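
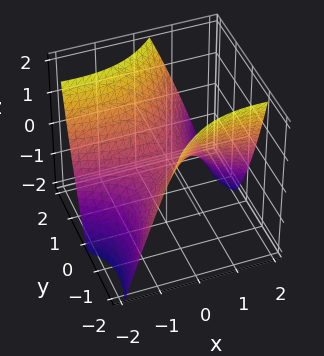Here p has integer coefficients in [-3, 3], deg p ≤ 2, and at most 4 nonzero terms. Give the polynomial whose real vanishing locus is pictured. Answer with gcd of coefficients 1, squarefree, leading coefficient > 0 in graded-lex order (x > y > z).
x^2 + 3*x*y - 2*y^2 + 3*z

(a) Degree: the shape is more complex than any degree-1 surface, so deg p = 2.
(b) From the axis intercepts and sections: one z-axis crossing is at z = 0; one x-axis crossing is at x = 0.
(c) Putting this together gives p.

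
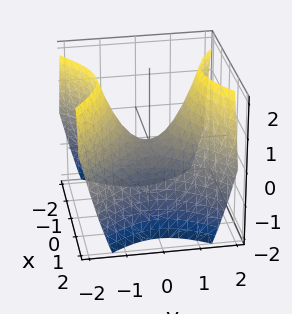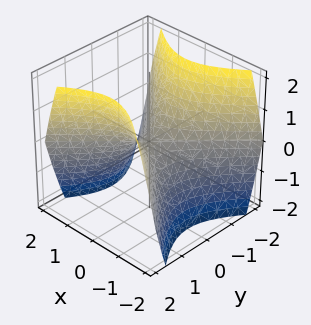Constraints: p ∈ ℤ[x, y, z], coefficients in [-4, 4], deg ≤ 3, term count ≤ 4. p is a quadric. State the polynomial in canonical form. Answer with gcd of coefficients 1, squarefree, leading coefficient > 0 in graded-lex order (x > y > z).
x^2 - y^2 + z

deg p = 2. A hyperbolic paraboloid; a quadric.
Symmetries: it's symmetric under y → −y, forcing even powers of y; the x ↦ −x reflection is a symmetry, so x appears only in even powers.
Reading off the gridlines: one x-axis crossing is at x = 0; one y-axis crossing is at y = 0; one z-axis crossing is at z = 0.
These observations pin down the coefficients.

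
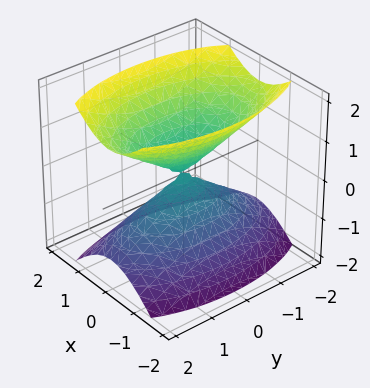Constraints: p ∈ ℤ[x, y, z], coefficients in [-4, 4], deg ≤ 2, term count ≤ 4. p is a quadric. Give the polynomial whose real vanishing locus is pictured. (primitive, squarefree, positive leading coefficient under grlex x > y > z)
(a) I count 2 distinct pieces. They look like related sheets of one shape, so recover p as a whole.
(b) The degree is 2 — a double cone through the origin; a quadric.
(c) Symmetries: mirror symmetry y ↦ −y ⇒ only even powers of y; mirror symmetry x ↦ −x ⇒ only even powers of x; it's symmetric under z → −z, forcing even powers of z.
(d) Reading off the gridlines: it meets the x-axis at x = 0 (among the integer gridlines); it crosses the y-axis at the gridline y = 0.
(e) The integer polynomial consistent with all of this is the stated p.

3*x^2 + y^2 - 2*z^2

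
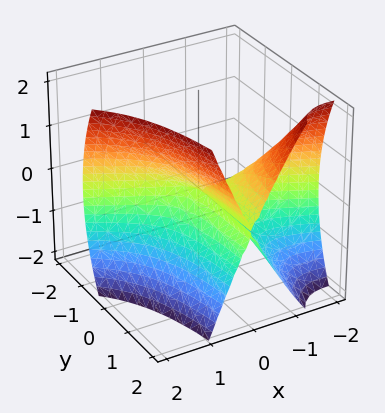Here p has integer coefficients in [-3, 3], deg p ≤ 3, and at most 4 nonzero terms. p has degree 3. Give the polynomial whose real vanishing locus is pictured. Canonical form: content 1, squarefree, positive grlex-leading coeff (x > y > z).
The degree is 3 — no degree-2 surface has this shape.
Against the integer gridlines: one x-axis crossing is at x = 0; the visible y-axis segment lies entirely on the surface; it meets the z-axis at z = 0 (among the integer gridlines).
Together with the visible shape, these determine p as stated.

x^3 + 2*x^2*y - z^2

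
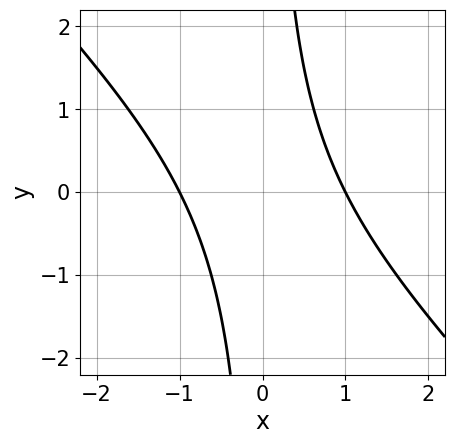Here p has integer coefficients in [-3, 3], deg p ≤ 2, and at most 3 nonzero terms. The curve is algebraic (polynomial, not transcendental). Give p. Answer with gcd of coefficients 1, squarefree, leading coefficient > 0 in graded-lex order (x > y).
x^2 + x*y - 1

1. deg p = 2. A generic line meets the curve in up to 2 points.
2. Reading off the gridlines: among the integer gridlines, it crosses the x-axis at x ∈ {-1, 1}; it misses every integer gridline on the y-axis.
3. Putting this together gives p.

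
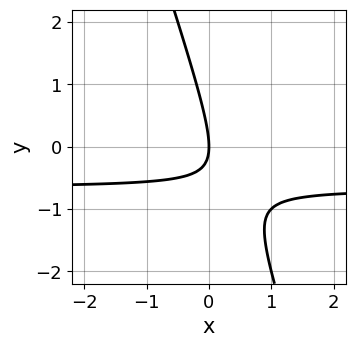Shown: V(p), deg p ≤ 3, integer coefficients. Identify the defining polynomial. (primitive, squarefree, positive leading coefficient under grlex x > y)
First, degree: a generic line meets the curve in up to 2 points, so deg p = 2.
Then, checking where it meets the axes: it crosses the y-axis at the gridline y = 0; it meets the x-axis at x = 0 (among the integer gridlines).
Finally, the integer polynomial consistent with all of this is the stated p.

3*x*y + y^2 + 2*x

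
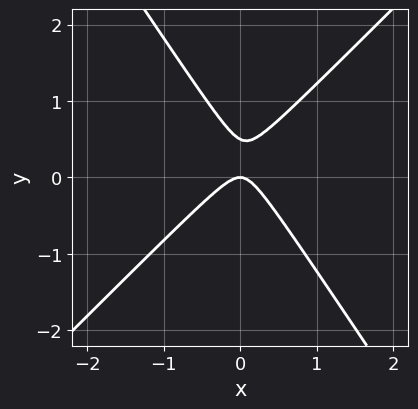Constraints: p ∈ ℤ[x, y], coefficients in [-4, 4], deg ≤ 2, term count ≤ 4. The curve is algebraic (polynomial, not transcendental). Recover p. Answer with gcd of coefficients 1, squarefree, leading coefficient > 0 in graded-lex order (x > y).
3*x^2 - x*y - 2*y^2 + y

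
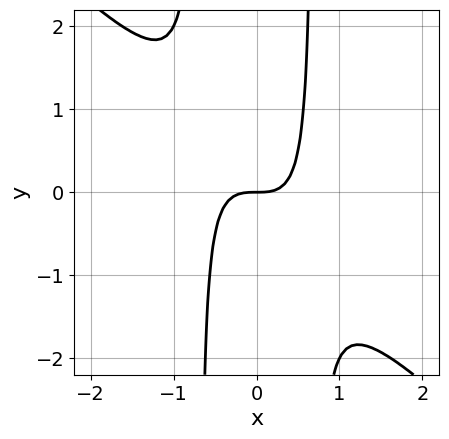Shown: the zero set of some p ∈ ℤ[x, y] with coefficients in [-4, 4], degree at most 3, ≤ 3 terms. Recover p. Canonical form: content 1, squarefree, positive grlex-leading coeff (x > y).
1. Degree: a generic line meets the curve in up to 3 points, so deg p = 3.
2. Reading off the gridlines: it crosses the y-axis at the gridline y = 0; it meets the x-axis at x = 0 (among the integer gridlines).
3. Matching integer coefficients to the picture gives p.

2*x^3 + 2*x^2*y - y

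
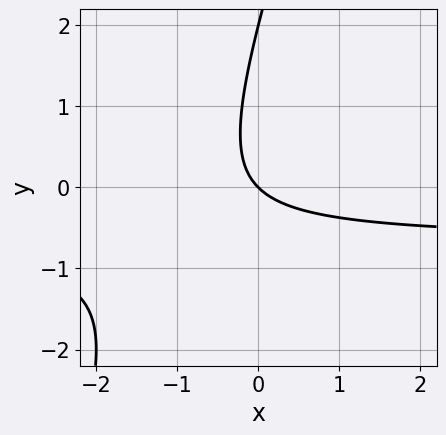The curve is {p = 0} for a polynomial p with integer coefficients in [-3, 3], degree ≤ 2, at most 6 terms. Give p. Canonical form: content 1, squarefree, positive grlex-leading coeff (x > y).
First, deg p = 2. The shape is more complex than any degree-1 curve.
Next, from the visible intercepts: it crosses the x-axis at the gridline x = 0; among the integer gridlines, it crosses the y-axis at y ∈ {0, 2}.
Finally, the integer polynomial consistent with all of this is the stated p.

3*x*y - y^2 + 2*x + 2*y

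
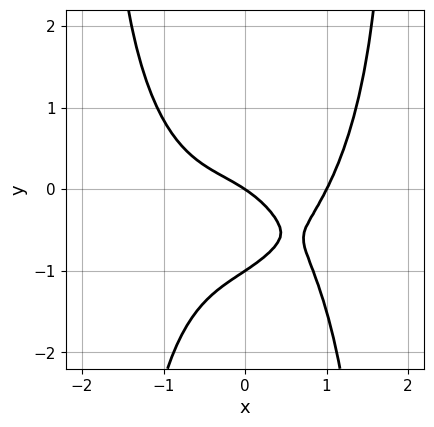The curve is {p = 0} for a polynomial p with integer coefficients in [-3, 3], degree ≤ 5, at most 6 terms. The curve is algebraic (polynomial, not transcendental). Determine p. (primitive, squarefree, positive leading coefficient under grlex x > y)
2*x^4 + x^2*y^2 - 3*y^2 - 2*x - 3*y

Degree: the shape is more complex than any degree-3 curve, so deg p = 4.
Reading off the gridlines: among the integer gridlines, it crosses the x-axis at x ∈ {0, 1}; the y-axis gridline crossings are at y ∈ {-1, 0}.
Assembling these constraints gives the stated polynomial.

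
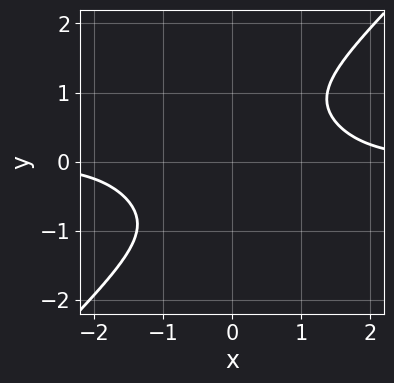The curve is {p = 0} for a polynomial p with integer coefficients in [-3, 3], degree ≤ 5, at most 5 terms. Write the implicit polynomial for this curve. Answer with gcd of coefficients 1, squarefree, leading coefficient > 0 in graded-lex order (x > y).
(a) deg p = 4.
(b) From the axis intercepts and sections: it misses every integer gridline on the x-axis; no y-intercept at any integer in the box.
(c) Assembling these constraints gives the stated polynomial.

x^3*y + x*y^3 - 2*y^4 - 2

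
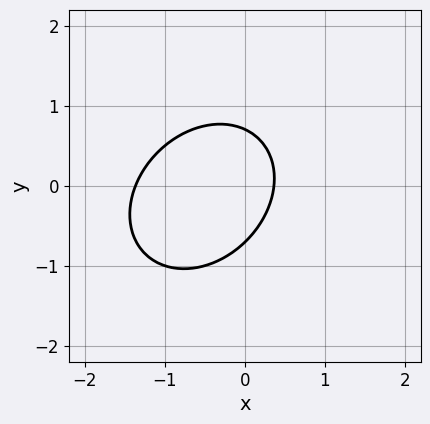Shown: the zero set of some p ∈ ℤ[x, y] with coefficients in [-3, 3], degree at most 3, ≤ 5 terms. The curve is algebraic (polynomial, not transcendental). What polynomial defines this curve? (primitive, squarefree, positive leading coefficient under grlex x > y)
2*x^2 - x*y + 2*y^2 + 2*x - 1

(a) The degree is 2 — a generic line meets the curve in up to 2 points.
(b) Matching integer coefficients to the picture gives p.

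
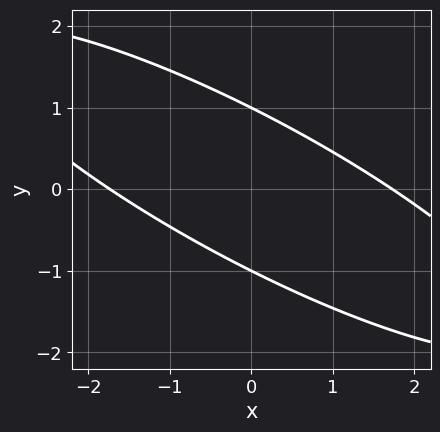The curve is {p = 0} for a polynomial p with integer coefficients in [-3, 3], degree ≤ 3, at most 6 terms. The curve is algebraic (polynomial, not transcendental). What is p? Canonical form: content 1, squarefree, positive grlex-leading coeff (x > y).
x^2 + 3*x*y + 3*y^2 - 3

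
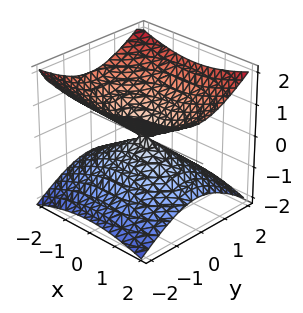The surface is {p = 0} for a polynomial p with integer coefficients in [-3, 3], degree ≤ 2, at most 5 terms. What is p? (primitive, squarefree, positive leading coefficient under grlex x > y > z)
Degree: a double cone through the origin; a quadric, so deg p = 2.
Symmetries: it's symmetric under x → −x, forcing even powers of x; it's symmetric under y → −y, forcing even powers of y; the z ↦ −z reflection is a symmetry, so z appears only in even powers.
Observable constraints: it crosses the y-axis at the gridline y = 0; it crosses the z-axis at the gridline z = 0.
Matching integer coefficients to the picture gives p.

x^2 + 2*y^2 - 3*z^2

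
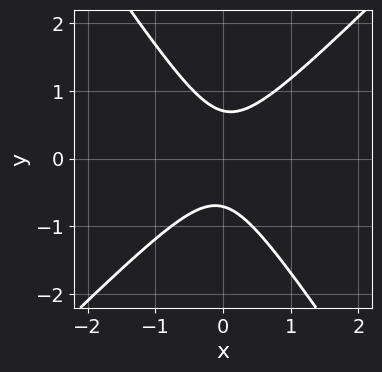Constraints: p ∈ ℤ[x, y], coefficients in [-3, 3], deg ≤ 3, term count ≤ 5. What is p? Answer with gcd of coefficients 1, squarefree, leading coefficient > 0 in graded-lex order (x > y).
3*x^2 - x*y - 2*y^2 + 1

(a) The degree is 2 — no degree-1 curve has this shape.
(b) From the visible intercepts: the curve avoids every integer x-axis point in the box.
(c) Together with the visible shape, these determine p as stated.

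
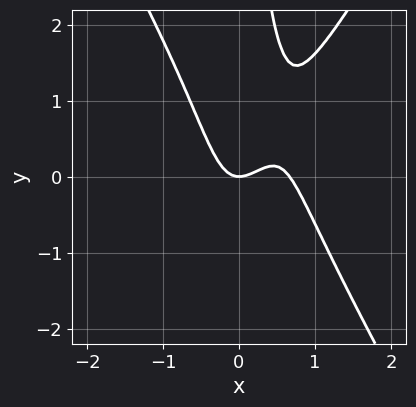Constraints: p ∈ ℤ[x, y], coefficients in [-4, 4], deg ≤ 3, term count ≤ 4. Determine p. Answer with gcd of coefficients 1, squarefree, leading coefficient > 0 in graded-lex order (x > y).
3*x^3 - x*y^2 - 2*x^2 + y

(a) deg p = 3.
(b) Reading off the gridlines: one y-axis crossing is at y = 0; one x-axis crossing is at x = 0.
(c) Assembling these constraints gives the stated polynomial.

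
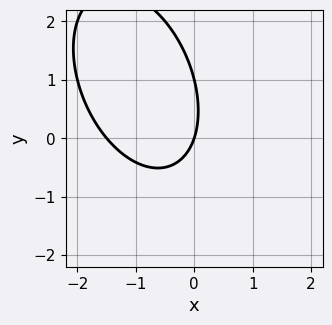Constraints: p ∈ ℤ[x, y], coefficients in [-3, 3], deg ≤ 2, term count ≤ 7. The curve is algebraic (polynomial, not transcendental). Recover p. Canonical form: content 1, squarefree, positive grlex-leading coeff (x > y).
The degree is 2 — no degree-1 curve has this shape.
From the axis intercepts and sections: the y-axis gridline crossings are at y ∈ {0, 1}; it meets the x-axis at x = 0 (among the integer gridlines).
The integer polynomial consistent with all of this is the stated p.

2*x^2 + x*y + y^2 + 3*x - y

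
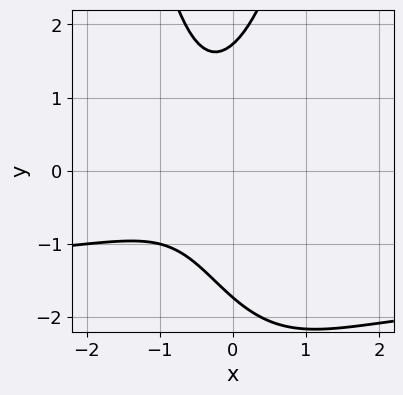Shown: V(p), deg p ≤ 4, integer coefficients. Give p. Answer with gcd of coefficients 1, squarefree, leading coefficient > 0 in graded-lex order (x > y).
First, the degree is 3 — no degree-2 curve has this shape.
Next, observable constraints: no x-intercept at any integer in the box.
Finally, matching integer coefficients to the picture gives p.

2*x^2*y + 3*x^2 - y^2 + 3*x + 3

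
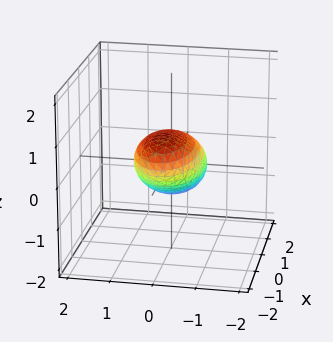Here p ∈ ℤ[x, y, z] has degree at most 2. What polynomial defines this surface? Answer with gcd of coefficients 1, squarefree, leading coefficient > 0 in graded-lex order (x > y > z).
x^2 + 2*x*z + 3*y^2 + 3*z^2 - 2

1. deg p = 2.
2. The integer polynomial consistent with all of this is the stated p.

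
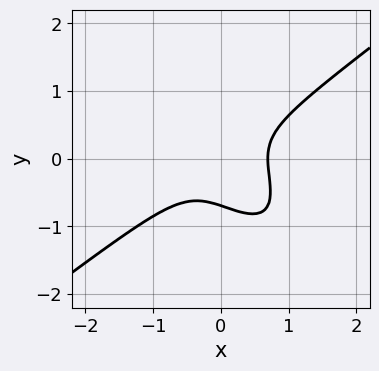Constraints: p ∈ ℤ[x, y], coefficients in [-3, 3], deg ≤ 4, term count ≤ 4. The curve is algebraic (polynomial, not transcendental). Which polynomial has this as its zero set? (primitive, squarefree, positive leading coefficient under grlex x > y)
3*x^3 - 3*x*y^2 - 3*y^3 - 1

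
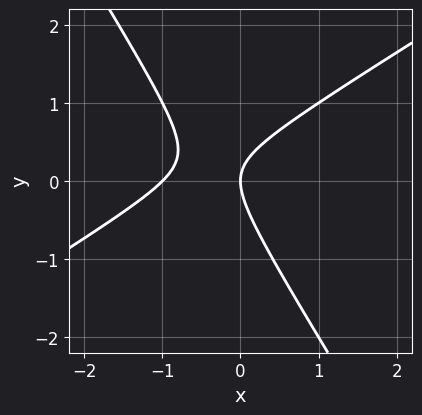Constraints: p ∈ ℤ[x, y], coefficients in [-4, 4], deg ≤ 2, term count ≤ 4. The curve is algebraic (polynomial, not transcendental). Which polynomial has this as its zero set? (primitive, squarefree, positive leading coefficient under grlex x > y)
First, degree: the shape is more complex than any degree-1 curve, so deg p = 2.
Next, observable constraints: among the integer gridlines, it crosses the x-axis at x ∈ {-1, 0}; it meets the y-axis at y = 0 (among the integer gridlines).
Finally, matching integer coefficients to the picture gives p.

x^2 - x*y - y^2 + x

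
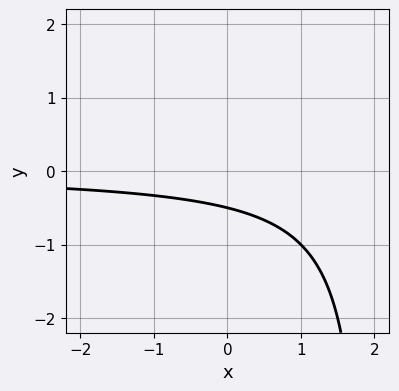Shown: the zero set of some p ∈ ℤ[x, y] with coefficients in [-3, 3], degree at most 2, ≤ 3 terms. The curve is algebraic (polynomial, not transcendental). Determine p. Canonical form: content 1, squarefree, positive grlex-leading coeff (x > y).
x*y - 2*y - 1

(a) deg p = 2.
(b) From the visible intercepts: no x-intercept at any integer in the box.
(c) The integer polynomial consistent with all of this is the stated p.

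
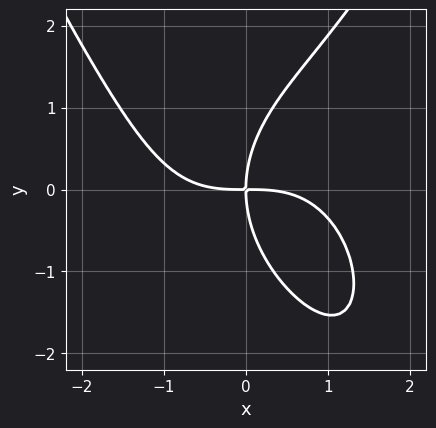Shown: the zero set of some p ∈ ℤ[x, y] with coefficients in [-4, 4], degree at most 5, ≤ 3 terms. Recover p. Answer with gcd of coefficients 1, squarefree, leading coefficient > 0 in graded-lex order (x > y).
First, degree: a generic line meets the curve in up to 4 points, so deg p = 4.
Next, reading off the gridlines: one y-axis crossing is at y = 0; it meets the x-axis at x = 0 (among the integer gridlines).
Finally, solving for integer coefficients yields p as stated.

x^4 - y^3 + 3*x*y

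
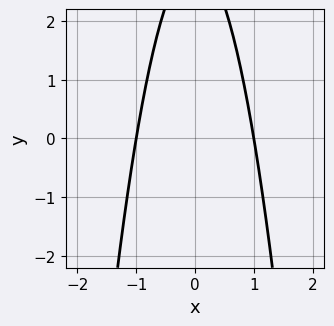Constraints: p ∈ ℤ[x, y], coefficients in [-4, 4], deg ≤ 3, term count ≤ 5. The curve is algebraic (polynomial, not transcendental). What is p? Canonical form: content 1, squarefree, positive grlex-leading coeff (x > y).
3*x^2 + y - 3

First, degree: the shape is more complex than any degree-1 curve, so deg p = 2.
Next, symmetries: mirror symmetry x ↦ −x ⇒ only even powers of x.
Then, against the integer gridlines: it misses every integer gridline on the y-axis; among the integer gridlines, it crosses the x-axis at x ∈ {-1, 1}.
Finally, fitting integer coefficients to these (and the overall shape) gives p.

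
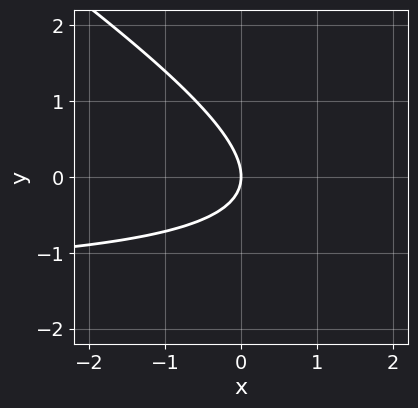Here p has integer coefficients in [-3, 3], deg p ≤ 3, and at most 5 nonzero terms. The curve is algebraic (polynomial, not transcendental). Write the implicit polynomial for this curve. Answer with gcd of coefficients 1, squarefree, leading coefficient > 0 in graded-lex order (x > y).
2*x*y + 3*y^2 + 3*x

Degree: the shape is more complex than any degree-1 curve, so deg p = 2.
From the visible intercepts: it crosses the y-axis at the gridline y = 0; one x-axis crossing is at x = 0.
Together with the visible shape, these determine p as stated.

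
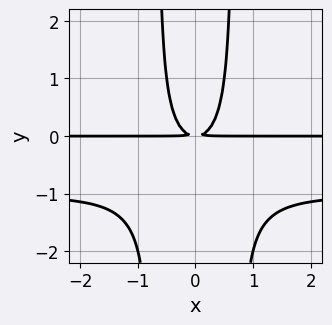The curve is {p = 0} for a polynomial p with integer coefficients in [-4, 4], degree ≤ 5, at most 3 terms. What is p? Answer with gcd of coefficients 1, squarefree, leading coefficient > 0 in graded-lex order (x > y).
2*x^2*y^2 + 2*x^2*y - y^2

deg p = 4.
Symmetries: it's symmetric under x → −x, forcing even powers of x.
From the axis intercepts and sections: the visible x-axis segment lies entirely on the curve.
Solving for integer coefficients yields p as stated.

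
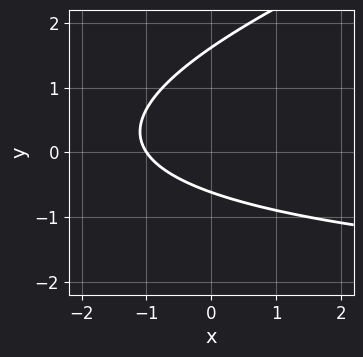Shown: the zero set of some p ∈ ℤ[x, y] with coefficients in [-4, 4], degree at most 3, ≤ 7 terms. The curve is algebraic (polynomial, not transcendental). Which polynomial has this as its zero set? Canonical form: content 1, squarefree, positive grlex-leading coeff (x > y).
First, the degree is 2 — a generic line meets the curve in up to 2 points.
Next, checking where it meets the axes: one x-axis crossing is at x = -1.
Finally, solving for integer coefficients yields p as stated.

x*y - 3*y^2 + 3*x + 3*y + 3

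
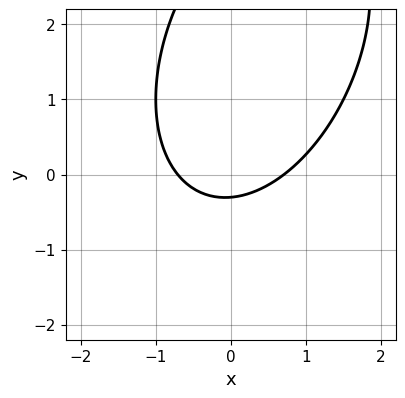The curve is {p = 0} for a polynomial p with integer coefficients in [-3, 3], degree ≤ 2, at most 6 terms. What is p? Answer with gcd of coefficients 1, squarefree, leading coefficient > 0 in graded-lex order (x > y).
2*x^2 - x*y + y^2 - 3*y - 1

The degree is 2 — no degree-1 curve has this shape.
Matching integer coefficients to the picture gives p.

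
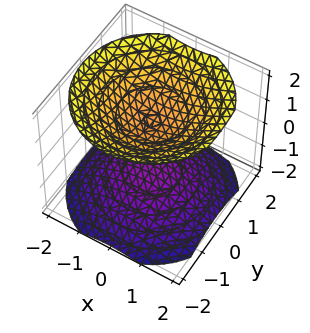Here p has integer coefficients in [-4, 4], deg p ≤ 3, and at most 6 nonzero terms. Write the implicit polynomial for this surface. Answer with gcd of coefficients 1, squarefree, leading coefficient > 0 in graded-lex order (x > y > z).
2*x^2 + 2*y^2 - 3*z^2 + 3

The picture has 2 separate pieces.
The degree is 2 — two sheets facing apart; a quadric.
Symmetries: it's symmetric under z → −z, forcing even powers of z; rotational symmetry about the z-axis ⇒ p depends on x, y only through x² + y².
Reading off the gridlines: no x-intercept at any integer in the box; no y-intercept at any integer in the box; the z-axis gridline crossings are at z ∈ {-1, 1}.
These observations pin down the coefficients.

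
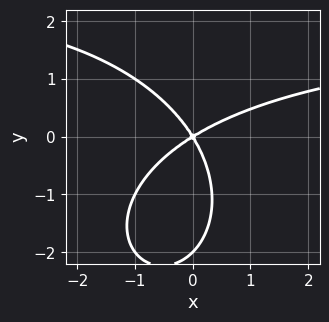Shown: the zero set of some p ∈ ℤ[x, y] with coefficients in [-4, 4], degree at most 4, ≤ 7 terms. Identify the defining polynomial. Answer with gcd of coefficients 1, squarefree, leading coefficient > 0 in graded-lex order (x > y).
1. deg p = 3. A generic line meets the curve in up to 3 points.
2. Checking where it meets the axes: among the integer gridlines, it crosses the y-axis at y ∈ {-2, 0}; one x-axis crossing is at x = 0.
3. The integer polynomial consistent with all of this is the stated p.

x^2*y + y^3 - 2*x^2 + 2*x*y + 2*y^2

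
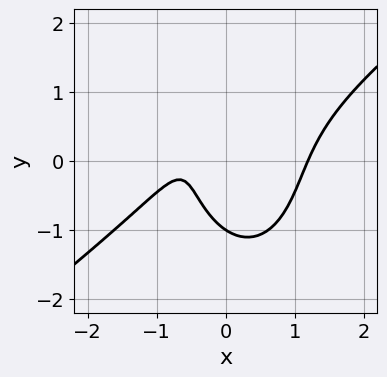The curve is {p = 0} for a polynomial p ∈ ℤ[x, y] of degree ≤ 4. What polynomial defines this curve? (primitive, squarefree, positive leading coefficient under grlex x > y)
(a) Degree: a generic line meets the curve in up to 3 points, so deg p = 3.
(b) Checking where it meets the axes: it meets the y-axis at y = -1 (among the integer gridlines).
(c) Matching integer coefficients to the picture gives p.

2*x^3 - 2*x^2*y - y^3 - 2*x - 1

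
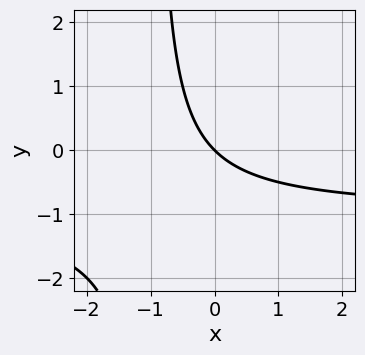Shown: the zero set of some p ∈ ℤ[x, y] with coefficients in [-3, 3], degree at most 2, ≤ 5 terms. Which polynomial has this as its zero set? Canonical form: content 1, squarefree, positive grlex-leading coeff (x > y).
1. deg p = 2. A generic line meets the curve in up to 2 points.
2. From the visible intercepts: it meets the y-axis at y = 0 (among the integer gridlines); one x-axis crossing is at x = 0.
3. Solving for integer coefficients yields p as stated.

x*y + x + y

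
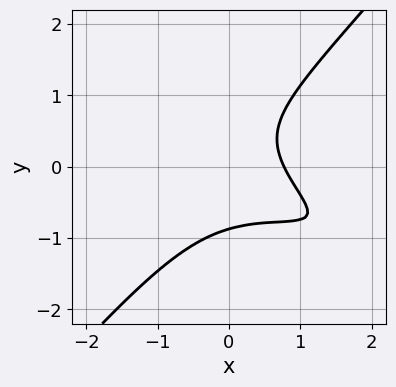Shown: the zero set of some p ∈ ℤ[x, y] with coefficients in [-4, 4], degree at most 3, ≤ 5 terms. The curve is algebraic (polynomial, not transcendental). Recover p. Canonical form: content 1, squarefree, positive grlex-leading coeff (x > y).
The degree is 3 — the shape is more complex than any degree-2 curve.
Solving for integer coefficients yields p as stated.

x^3 + 3*x^2*y - 3*y^3 + 2*x - 2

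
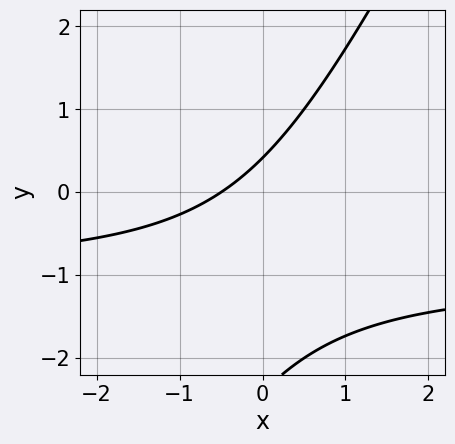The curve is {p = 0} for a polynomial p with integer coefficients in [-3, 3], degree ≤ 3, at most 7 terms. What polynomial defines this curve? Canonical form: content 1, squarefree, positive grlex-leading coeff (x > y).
Degree: the shape is more complex than any degree-1 curve, so deg p = 2.
Solving for integer coefficients yields p as stated.

2*x*y - y^2 + 2*x - 2*y + 1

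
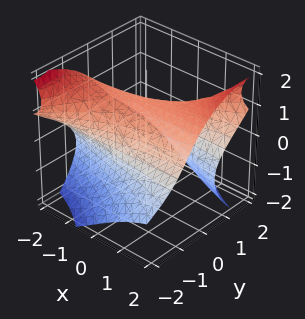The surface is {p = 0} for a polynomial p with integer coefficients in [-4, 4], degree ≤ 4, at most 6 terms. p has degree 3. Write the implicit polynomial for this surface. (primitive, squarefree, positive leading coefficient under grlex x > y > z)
First, degree: no degree-2 surface has this shape, so deg p = 3.
Next, observable constraints: among the integer gridlines, it crosses the y-axis at y ∈ {-1, 1}; it misses every integer gridline on the x-axis.
Finally, putting this together gives p.

3*x*y*z - 2*z^3 - 3*y^2 + 3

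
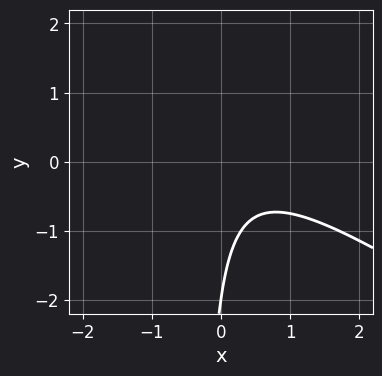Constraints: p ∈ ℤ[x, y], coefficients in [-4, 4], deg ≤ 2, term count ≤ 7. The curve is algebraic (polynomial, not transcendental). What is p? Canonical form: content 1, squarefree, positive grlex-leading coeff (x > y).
2*x^2 + 3*x*y - x + y + 2

(a) Degree: a generic line meets the curve in up to 2 points, so deg p = 2.
(b) Against the integer gridlines: the curve avoids every integer x-axis point in the box; one y-axis crossing is at y = -2.
(c) Matching integer coefficients to the picture gives p.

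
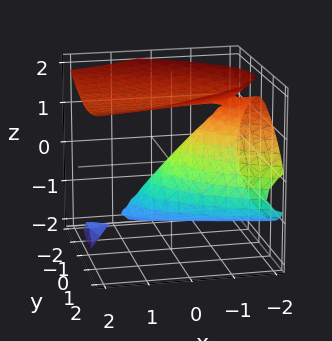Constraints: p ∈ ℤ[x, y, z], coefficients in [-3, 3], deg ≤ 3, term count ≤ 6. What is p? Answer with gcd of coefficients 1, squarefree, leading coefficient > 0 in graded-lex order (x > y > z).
(a) The picture has 2 separate pieces.
(b) The degree is 3 — no degree-2 surface has this shape.
(c) Against the integer gridlines: one x-axis crossing is at x = 0; it meets the y-axis at y = 0 (among the integer gridlines).
(d) Together with the visible shape, these determine p as stated.

x*z^2 + z^3 - y^2 - 2*x - 2*z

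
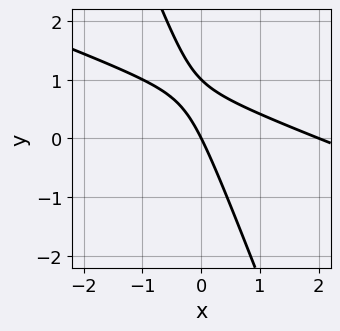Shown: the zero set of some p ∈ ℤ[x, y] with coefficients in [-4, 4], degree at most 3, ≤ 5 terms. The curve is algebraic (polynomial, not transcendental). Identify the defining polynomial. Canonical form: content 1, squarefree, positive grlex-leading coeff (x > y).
The degree is 2 — the shape is more complex than any degree-1 curve.
Observable constraints: the y-axis gridline crossings are at y ∈ {0, 1}; among the integer gridlines, it crosses the x-axis at x ∈ {0, 2}.
Putting this together gives p.

x^2 + 3*x*y + y^2 - 2*x - y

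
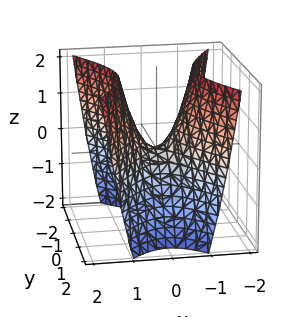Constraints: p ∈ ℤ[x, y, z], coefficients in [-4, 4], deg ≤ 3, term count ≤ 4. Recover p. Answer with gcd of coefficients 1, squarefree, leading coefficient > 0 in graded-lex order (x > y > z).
(a) Degree: a hyperbolic paraboloid; a quadric, so deg p = 2.
(b) Symmetries: mirror symmetry y ↦ −y ⇒ only even powers of y; the x ↦ −x reflection is a symmetry, so x appears only in even powers.
(c) Checking where it meets the axes: it meets the z-axis at z = 0 (among the integer gridlines); it meets the x-axis at x = 0 (among the integer gridlines); it meets the y-axis at y = 0 (among the integer gridlines).
(d) Matching integer coefficients to the picture gives p.

2*x^2 - y^2 - z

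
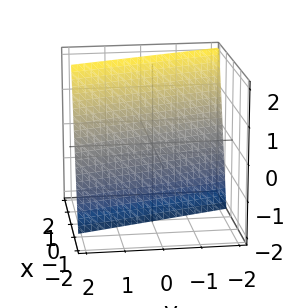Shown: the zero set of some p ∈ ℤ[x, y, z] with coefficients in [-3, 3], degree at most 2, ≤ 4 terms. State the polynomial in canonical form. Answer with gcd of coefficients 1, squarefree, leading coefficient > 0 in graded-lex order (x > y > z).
First, degree: the surface is flat (a plane), so deg p = 1.
Then, from the visible intercepts: it meets the y-axis at y = 2 (among the integer gridlines); it meets the z-axis at z = -2 (among the integer gridlines).
Finally, the integer polynomial consistent with all of this is the stated p.

3*x + y - z - 2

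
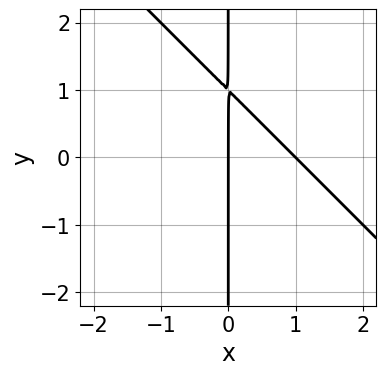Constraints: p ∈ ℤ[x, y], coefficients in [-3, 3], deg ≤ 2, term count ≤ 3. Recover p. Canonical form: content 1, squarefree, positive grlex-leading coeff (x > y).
(a) The degree is 2 — a generic line meets the curve in up to 2 points.
(b) Against the integer gridlines: the x-axis gridline crossings are at x ∈ {0, 1}; every point of the y-axis in the box is on the curve.
(c) The integer polynomial consistent with all of this is the stated p.

x^2 + x*y - x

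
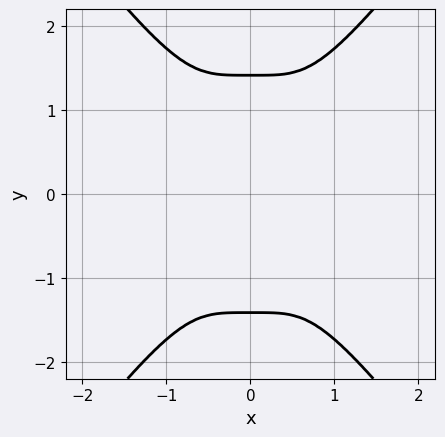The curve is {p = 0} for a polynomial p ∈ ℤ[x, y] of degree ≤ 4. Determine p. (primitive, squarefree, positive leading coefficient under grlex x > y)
3*x^4 - y^4 + 2*y^2

deg p = 4. No degree-3 curve has this shape.
Symmetries: mirror symmetry x ↦ −x ⇒ only even powers of x; mirror symmetry y ↦ −y ⇒ only even powers of y.
Putting this together gives p.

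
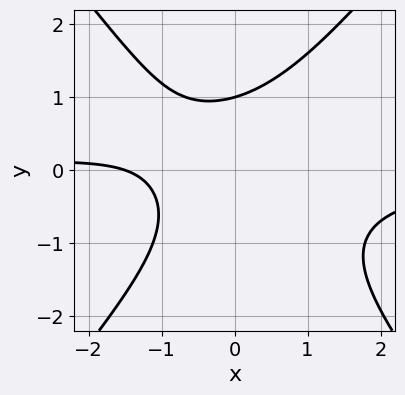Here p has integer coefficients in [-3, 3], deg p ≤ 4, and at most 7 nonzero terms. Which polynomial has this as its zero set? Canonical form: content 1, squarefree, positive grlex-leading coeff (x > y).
First, degree: the shape is more complex than any degree-2 curve, so deg p = 3.
Then, from the visible intercepts: it meets the y-axis at y = 1 (among the integer gridlines).
Finally, together with the visible shape, these determine p as stated.

3*x^2*y - 2*y^3 + 2*x - y + 3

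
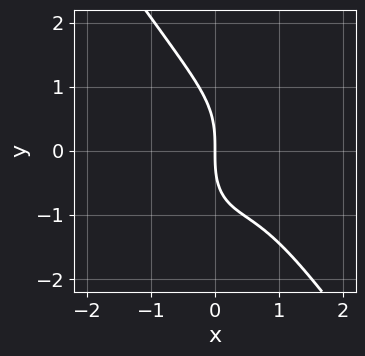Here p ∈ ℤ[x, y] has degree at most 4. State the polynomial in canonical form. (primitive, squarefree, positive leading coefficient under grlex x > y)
(a) The degree is 3 — no degree-2 curve has this shape.
(b) From the visible intercepts: it meets the x-axis at x = 0 (among the integer gridlines); it meets the y-axis at y = 0 (among the integer gridlines).
(c) Assembling these constraints gives the stated polynomial.

3*x^3 + y^3 - 3*x^2 + 3*x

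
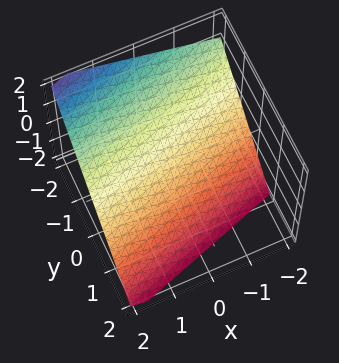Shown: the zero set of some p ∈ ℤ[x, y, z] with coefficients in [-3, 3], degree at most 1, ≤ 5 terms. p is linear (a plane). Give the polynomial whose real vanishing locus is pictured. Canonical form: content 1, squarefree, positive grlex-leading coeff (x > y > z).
x - 3*y - 3*z - 2

1. Degree: the surface is flat (a plane), so deg p = 1.
2. Checking where it meets the axes: one x-axis crossing is at x = 2.
3. The integer polynomial consistent with all of this is the stated p.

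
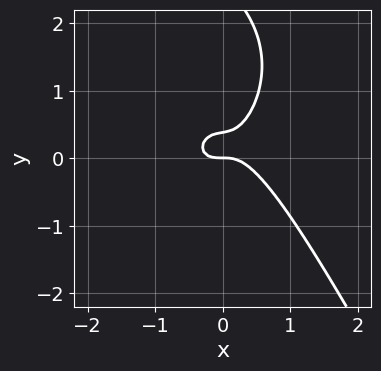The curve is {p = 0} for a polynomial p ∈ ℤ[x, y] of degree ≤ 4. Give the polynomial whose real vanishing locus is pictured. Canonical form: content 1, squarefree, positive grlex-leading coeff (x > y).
3*x^3 + x*y^2 + y^3 - 3*y^2 + y

Degree: a generic line meets the curve in up to 3 points, so deg p = 3.
From the axis intercepts and sections: it meets the y-axis at y = 0 (among the integer gridlines); it crosses the x-axis at the gridline x = 0.
Matching integer coefficients to the picture gives p.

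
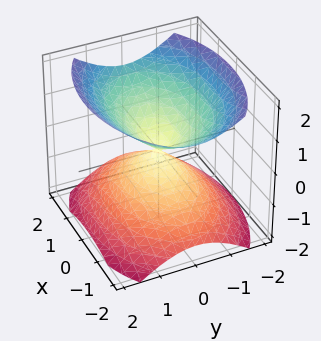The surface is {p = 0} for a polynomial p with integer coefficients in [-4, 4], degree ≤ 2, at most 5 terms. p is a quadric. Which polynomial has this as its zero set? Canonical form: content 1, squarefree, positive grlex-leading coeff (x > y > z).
First, I count 2 distinct pieces. Treating them together as one polynomial.
Next, the degree is 2 — two nappes meeting at a single point; a quadric.
Next, symmetries: mirror symmetry z ↦ −z ⇒ only even powers of z; it's symmetric under y → −y, forcing even powers of y; mirror symmetry x ↦ −x ⇒ only even powers of x.
Next, reading off the gridlines: one z-axis crossing is at z = 0; it crosses the x-axis at the gridline x = 0.
Finally, putting this together gives p.

x^2 + 2*y^2 - 2*z^2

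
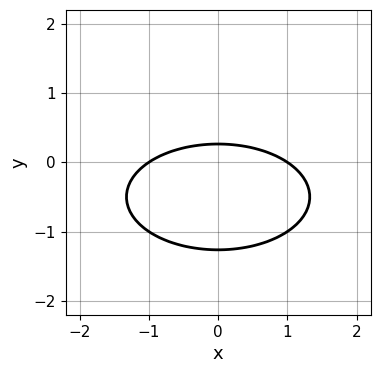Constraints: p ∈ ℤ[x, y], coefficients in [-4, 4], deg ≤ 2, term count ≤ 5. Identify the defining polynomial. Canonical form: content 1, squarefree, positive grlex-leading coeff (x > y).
x^2 + 3*y^2 + 3*y - 1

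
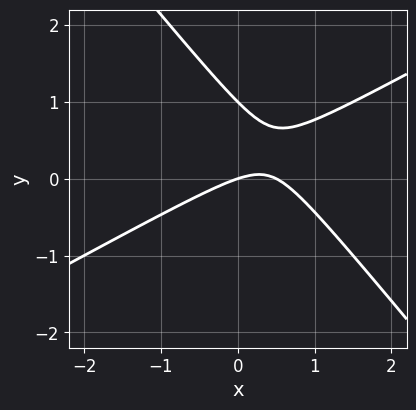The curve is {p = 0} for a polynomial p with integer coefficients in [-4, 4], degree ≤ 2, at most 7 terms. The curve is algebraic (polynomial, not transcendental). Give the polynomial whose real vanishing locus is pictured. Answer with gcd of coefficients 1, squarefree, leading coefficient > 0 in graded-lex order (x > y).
Degree: a generic line meets the curve in up to 2 points, so deg p = 2.
Against the integer gridlines: it crosses the x-axis at the gridline x = 0; the y-axis gridline crossings are at y ∈ {0, 1}.
Matching integer coefficients to the picture gives p.

2*x^2 - 2*x*y - 3*y^2 - x + 3*y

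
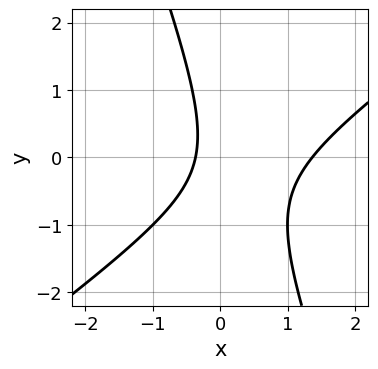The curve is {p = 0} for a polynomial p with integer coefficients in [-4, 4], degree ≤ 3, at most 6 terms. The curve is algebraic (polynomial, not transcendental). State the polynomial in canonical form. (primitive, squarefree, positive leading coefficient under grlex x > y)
2*x^2 - 2*x*y - y^2 - 2*x - 1

First, the degree is 2 — no degree-1 curve has this shape.
Next, checking where it meets the axes: it misses every integer gridline on the y-axis.
Finally, these observations pin down the coefficients.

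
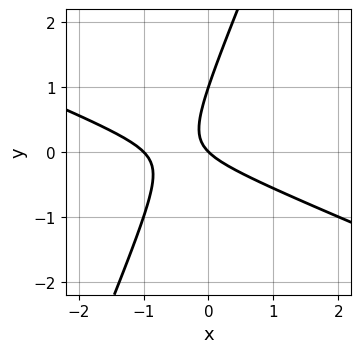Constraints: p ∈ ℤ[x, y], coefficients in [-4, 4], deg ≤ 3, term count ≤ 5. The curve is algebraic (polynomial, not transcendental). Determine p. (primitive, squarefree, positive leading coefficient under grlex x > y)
First, deg p = 2.
Then, against the integer gridlines: among the integer gridlines, it crosses the x-axis at x ∈ {-1, 0}; among the integer gridlines, it crosses the y-axis at y ∈ {0, 1}.
Finally, these observations pin down the coefficients.

x^2 + 2*x*y - y^2 + x + y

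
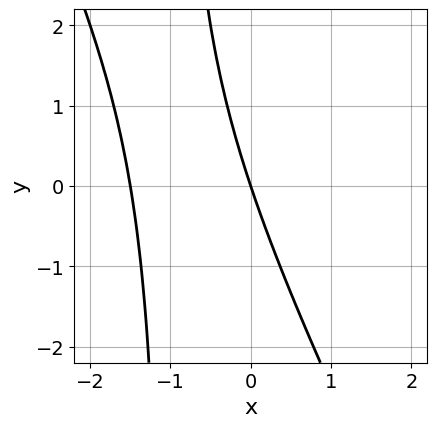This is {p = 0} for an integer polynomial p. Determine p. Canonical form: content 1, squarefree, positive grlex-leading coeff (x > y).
1. Degree: no degree-1 curve has this shape, so deg p = 2.
2. Against the integer gridlines: it meets the x-axis at x = 0 (among the integer gridlines); it crosses the y-axis at the gridline y = 0.
3. Fitting integer coefficients to these (and the overall shape) gives p.

2*x^2 + x*y + 3*x + y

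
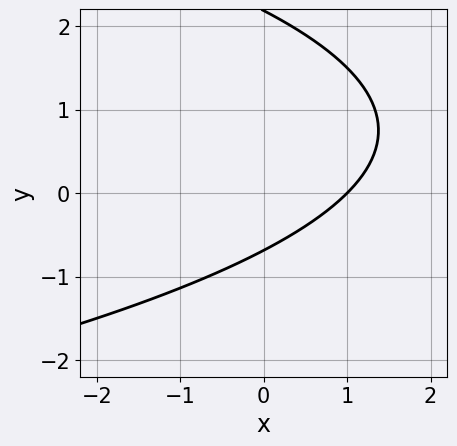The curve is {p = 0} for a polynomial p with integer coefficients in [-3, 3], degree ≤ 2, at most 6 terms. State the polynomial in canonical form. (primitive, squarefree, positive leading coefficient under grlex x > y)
Degree: no degree-1 curve has this shape, so deg p = 2.
Against the integer gridlines: it crosses the x-axis at the gridline x = 1.
Solving for integer coefficients yields p as stated.

2*y^2 + 3*x - 3*y - 3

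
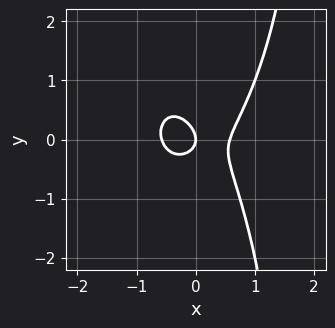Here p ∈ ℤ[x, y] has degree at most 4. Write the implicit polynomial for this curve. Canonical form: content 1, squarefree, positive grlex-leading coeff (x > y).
First, degree: the shape is more complex than any degree-2 curve, so deg p = 3.
Then, from the axis intercepts and sections: one x-axis crossing is at x = 0; one y-axis crossing is at y = 0.
Finally, the integer polynomial consistent with all of this is the stated p.

3*x^3 + x*y^2 - x*y - 2*y^2 - x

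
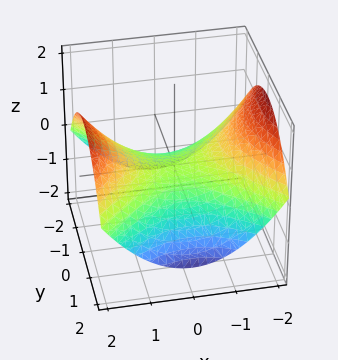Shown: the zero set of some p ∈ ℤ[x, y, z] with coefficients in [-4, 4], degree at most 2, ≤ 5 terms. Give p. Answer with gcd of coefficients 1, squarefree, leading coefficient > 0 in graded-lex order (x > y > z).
First, degree: a saddle surface; a quadric, so deg p = 2.
Next, symmetries: it's symmetric under y → −y, forcing even powers of y; the x ↦ −x reflection is a symmetry, so x appears only in even powers.
Next, reading off the gridlines: one y-axis crossing is at y = 0; it meets the x-axis at x = 0 (among the integer gridlines); it meets the z-axis at z = 0 (among the integer gridlines).
Finally, fitting integer coefficients to these (and the overall shape) gives p.

x^2 - y^2 - 3*z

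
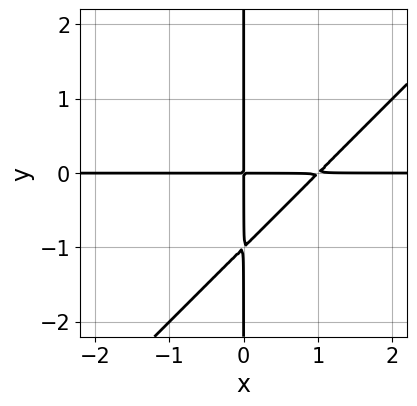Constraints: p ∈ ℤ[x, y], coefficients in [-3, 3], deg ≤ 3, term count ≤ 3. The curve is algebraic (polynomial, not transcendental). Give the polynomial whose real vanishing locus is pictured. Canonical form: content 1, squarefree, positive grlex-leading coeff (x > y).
x^2*y - x*y^2 - x*y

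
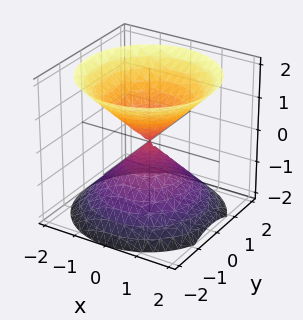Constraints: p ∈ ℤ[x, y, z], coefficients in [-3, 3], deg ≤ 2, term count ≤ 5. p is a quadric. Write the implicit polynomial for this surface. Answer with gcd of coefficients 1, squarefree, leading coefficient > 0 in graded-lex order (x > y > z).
(a) I count 2 distinct pieces. Treating them together as one polynomial.
(b) The degree is 2 — a double cone through the origin; a quadric.
(c) Symmetries: the z ↦ −z reflection is a symmetry, so z appears only in even powers; every cross-section ⟂ z is a circle, so x, y appear only via x² + y².
(d) Observable constraints: one y-axis crossing is at y = 0; one x-axis crossing is at x = 0.
(e) These observations pin down the coefficients.

x^2 + y^2 - z^2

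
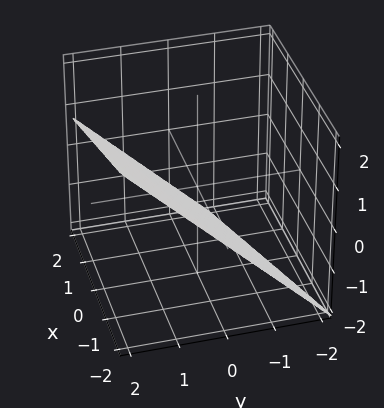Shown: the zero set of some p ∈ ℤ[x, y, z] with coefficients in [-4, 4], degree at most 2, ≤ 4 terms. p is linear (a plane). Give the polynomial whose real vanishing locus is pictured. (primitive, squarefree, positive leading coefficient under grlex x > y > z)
First, the degree is 1 — the surface is flat (a plane).
Then, from the axis intercepts and sections: it meets the x-axis at x = -2 (among the integer gridlines).
Finally, solving for integer coefficients yields p as stated.

x - 3*y + 3*z + 2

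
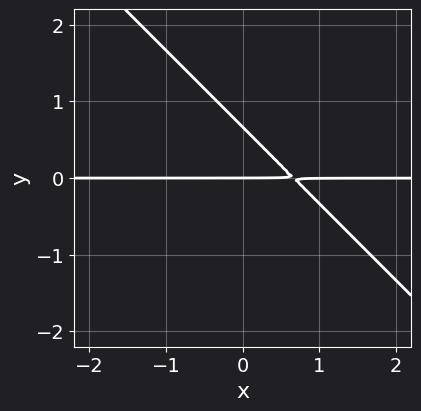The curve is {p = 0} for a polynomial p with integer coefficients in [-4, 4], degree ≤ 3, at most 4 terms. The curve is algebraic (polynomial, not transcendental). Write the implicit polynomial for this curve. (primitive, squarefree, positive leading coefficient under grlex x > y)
3*x*y + 3*y^2 - 2*y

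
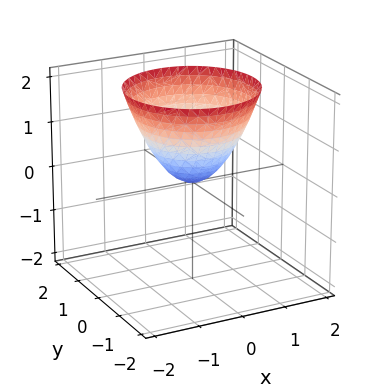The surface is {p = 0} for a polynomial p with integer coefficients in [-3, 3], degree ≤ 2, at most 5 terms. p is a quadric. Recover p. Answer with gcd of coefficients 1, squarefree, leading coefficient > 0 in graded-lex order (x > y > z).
x^2 + y^2 - z

(a) deg p = 2. A paraboloid; a quadric.
(b) Symmetries: the surface is invariant under rotation about z: p = q(x² + y², z).
(c) Observable constraints: one x-axis crossing is at x = 0; a circular section at z = 1 has radius exactly 1; it meets the z-axis at z = 0 (among the integer gridlines).
(d) Solving for integer coefficients yields p as stated.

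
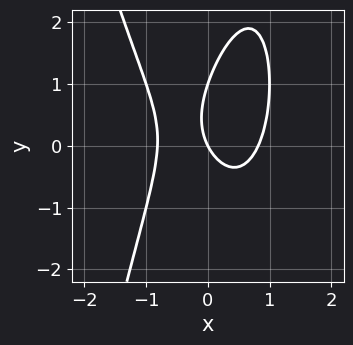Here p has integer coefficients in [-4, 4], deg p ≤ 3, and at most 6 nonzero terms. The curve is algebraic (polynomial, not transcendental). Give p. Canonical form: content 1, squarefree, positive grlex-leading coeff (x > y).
1. Degree: no degree-2 curve has this shape, so deg p = 3.
2. From the axis intercepts and sections: among the integer gridlines, it crosses the y-axis at y ∈ {0, 1}; it crosses the x-axis at the gridline x = 0.
3. Matching integer coefficients to the picture gives p.

3*x^3 - x*y + y^2 - 2*x - y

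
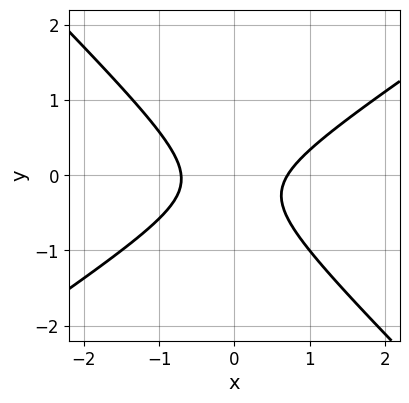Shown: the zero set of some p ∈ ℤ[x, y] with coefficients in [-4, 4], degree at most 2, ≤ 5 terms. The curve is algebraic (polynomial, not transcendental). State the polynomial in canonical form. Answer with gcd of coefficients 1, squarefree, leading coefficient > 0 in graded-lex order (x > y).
1. The degree is 2 — the shape is more complex than any degree-1 curve.
2. From the axis intercepts and sections: the curve avoids every integer y-axis point in the box.
3. Assembling these constraints gives the stated polynomial.

2*x^2 - x*y - 3*y^2 - y - 1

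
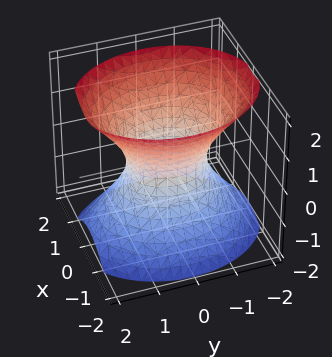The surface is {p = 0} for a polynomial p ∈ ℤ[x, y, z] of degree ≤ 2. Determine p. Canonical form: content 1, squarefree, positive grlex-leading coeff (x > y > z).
First, the degree is 2 — an hourglass — one-sheet hyperboloid; a quadric.
Then, symmetries: mirror symmetry y ↦ −y ⇒ only even powers of y; it's symmetric under x → −x, forcing even powers of x; it's symmetric under z → −z, forcing even powers of z.
Next, observable constraints: no z-intercept at any integer in the box; the y-axis gridline crossings are at y ∈ {-1, 1}.
Finally, these observations pin down the coefficients.

3*x^2 + 2*y^2 - 2*z^2 - 2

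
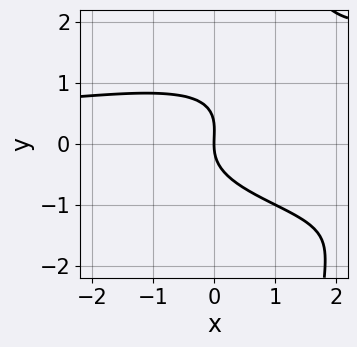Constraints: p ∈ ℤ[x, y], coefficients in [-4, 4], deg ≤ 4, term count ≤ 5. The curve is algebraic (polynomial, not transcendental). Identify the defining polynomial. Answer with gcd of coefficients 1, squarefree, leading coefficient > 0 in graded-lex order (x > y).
2*x*y^3 - x^2*y - 3*y^3 + y^2 - 3*x

Degree: a generic line meets the curve in up to 4 points, so deg p = 4.
Against the integer gridlines: one x-axis crossing is at x = 0; one y-axis crossing is at y = 0.
The integer polynomial consistent with all of this is the stated p.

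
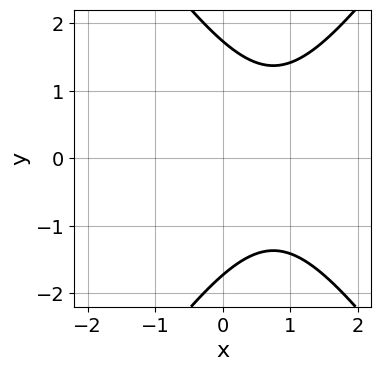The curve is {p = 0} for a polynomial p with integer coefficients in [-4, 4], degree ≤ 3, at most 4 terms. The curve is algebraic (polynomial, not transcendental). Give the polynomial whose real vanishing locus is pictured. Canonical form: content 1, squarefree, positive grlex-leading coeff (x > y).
2*x^2 - y^2 - 3*x + 3

1. The degree is 2 — a generic line meets the curve in up to 2 points.
2. Symmetries: it's symmetric under y → −y, forcing even powers of y.
3. Checking where it meets the axes: no x-intercept at any integer in the box.
4. Solving for integer coefficients yields p as stated.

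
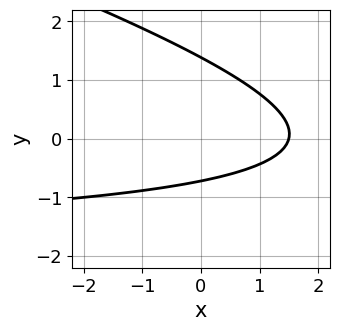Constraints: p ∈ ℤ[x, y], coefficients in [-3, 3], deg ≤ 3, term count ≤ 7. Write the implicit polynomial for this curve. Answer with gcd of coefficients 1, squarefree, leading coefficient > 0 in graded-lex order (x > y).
x*y + 3*y^2 + 2*x - 2*y - 3

First, degree: no degree-1 curve has this shape, so deg p = 2.
Finally, the integer polynomial consistent with all of this is the stated p.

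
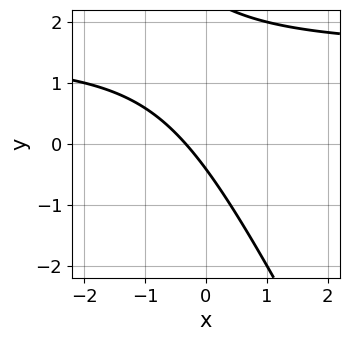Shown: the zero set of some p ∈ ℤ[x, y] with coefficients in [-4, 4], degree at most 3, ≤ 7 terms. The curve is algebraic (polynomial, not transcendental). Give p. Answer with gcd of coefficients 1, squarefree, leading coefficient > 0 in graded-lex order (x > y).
First, the degree is 2 — a generic line meets the curve in up to 2 points.
Finally, the integer polynomial consistent with all of this is the stated p.

2*x*y + y^2 - 3*x - 2*y - 1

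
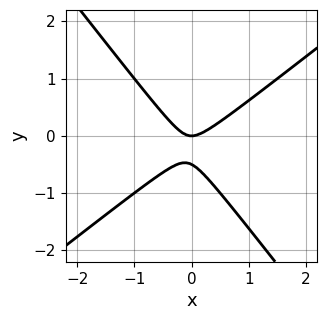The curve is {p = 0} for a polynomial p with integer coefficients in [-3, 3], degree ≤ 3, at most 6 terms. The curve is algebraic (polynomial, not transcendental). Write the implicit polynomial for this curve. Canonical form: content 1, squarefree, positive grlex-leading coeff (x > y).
2*x^2 - x*y - 2*y^2 - y

The degree is 2 — no degree-1 curve has this shape.
Checking where it meets the axes: it crosses the x-axis at the gridline x = 0; it crosses the y-axis at the gridline y = 0.
Solving for integer coefficients yields p as stated.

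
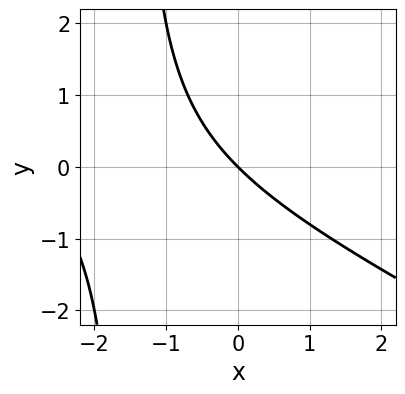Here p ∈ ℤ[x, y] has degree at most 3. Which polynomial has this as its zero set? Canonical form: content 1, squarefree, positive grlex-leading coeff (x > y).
The degree is 2 — a generic line meets the curve in up to 2 points.
Reading off the gridlines: it crosses the y-axis at the gridline y = 0; one x-axis crossing is at x = 0.
Putting this together gives p.

x^2 + 2*x*y + 3*x + 3*y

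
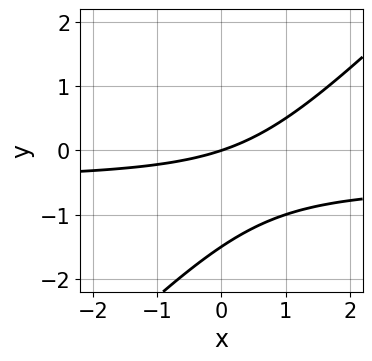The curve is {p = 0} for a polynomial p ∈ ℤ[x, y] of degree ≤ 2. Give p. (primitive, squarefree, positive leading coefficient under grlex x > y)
1. The degree is 2 — no degree-1 curve has this shape.
2. Observable constraints: one x-axis crossing is at x = 0; it crosses the y-axis at the gridline y = 0.
3. Fitting integer coefficients to these (and the overall shape) gives p.

2*x*y - 2*y^2 + x - 3*y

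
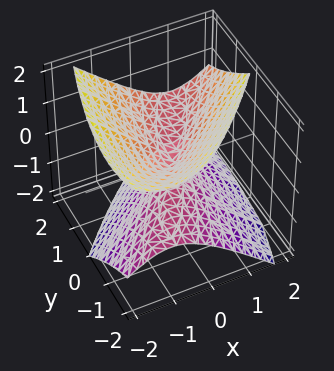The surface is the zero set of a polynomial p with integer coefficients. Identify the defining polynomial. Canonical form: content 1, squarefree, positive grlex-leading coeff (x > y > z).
3*x^2 - 3*x*y + y^2 - 2*y*z - 3*z^2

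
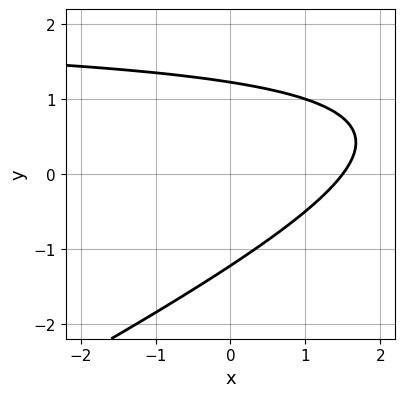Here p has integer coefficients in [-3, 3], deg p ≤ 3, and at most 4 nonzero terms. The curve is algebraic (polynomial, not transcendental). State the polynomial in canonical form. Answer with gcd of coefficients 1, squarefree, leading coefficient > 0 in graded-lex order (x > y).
x*y - 2*y^2 - 2*x + 3

1. deg p = 2. A generic line meets the curve in up to 2 points.
2. Matching integer coefficients to the picture gives p.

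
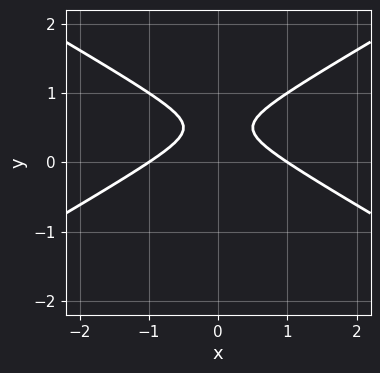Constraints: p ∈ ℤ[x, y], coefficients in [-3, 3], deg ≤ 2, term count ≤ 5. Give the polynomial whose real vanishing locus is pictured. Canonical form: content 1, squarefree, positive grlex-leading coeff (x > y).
1. deg p = 2. A generic line meets the curve in up to 2 points.
2. Symmetries: the x ↦ −x reflection is a symmetry, so x appears only in even powers.
3. Reading off the gridlines: the curve avoids every integer y-axis point in the box; among the integer gridlines, it crosses the x-axis at x ∈ {-1, 1}.
4. Together with the visible shape, these determine p as stated.

x^2 - 3*y^2 + 3*y - 1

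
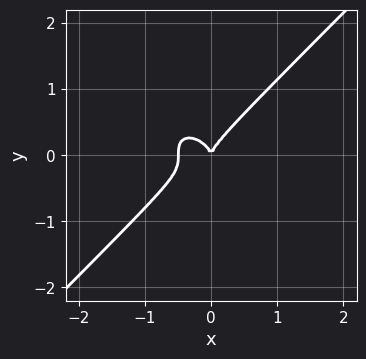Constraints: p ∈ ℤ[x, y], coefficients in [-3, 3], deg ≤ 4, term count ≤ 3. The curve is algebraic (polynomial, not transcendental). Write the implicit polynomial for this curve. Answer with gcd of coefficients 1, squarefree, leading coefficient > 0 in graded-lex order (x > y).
deg p = 3.
Reading off the gridlines: one y-axis crossing is at y = 0; it meets the x-axis at x = 0 (among the integer gridlines).
Matching integer coefficients to the picture gives p.

2*x^3 - 2*y^3 + x^2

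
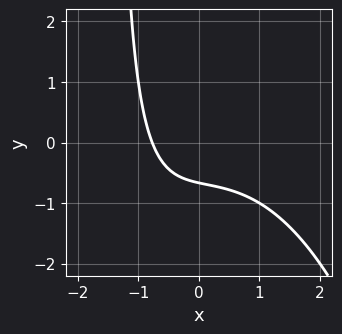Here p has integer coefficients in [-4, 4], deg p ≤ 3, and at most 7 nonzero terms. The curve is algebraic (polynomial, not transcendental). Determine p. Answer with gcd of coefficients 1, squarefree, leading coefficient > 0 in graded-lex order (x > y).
x^3 + 2*x*y + 2*x + 3*y + 2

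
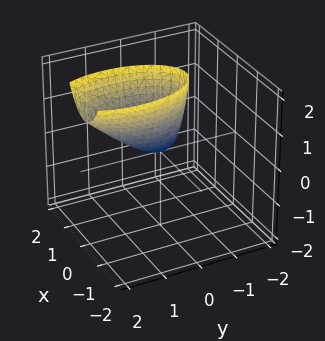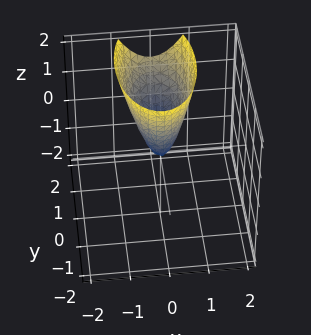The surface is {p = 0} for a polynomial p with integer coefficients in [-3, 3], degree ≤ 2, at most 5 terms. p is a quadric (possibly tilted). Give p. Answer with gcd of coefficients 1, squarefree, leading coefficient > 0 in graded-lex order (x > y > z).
1. The degree is 2 — the shape is more complex than any degree-1 surface.
2. From the axis intercepts and sections: one x-axis crossing is at x = 0; it meets the y-axis at y = 0 (among the integer gridlines); it crosses the z-axis at the gridline z = 0.
3. Putting this together gives p.

3*x^2 + y^2 - y*z - z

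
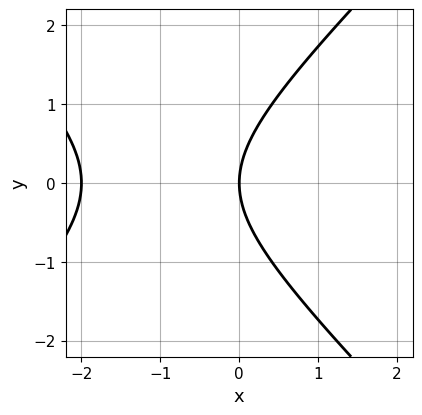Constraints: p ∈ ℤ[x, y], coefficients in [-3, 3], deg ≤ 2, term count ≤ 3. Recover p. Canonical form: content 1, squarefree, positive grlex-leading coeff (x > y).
First, deg p = 2. No degree-1 curve has this shape.
Next, symmetries: it's symmetric under y → −y, forcing even powers of y.
Next, against the integer gridlines: the x-axis gridline crossings are at x ∈ {-2, 0}; one y-axis crossing is at y = 0.
Finally, solving for integer coefficients yields p as stated.

x^2 - y^2 + 2*x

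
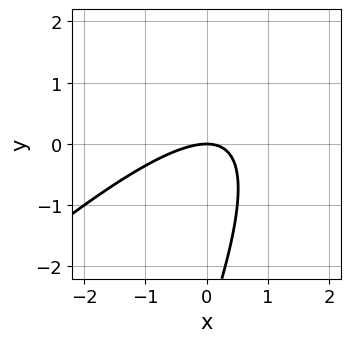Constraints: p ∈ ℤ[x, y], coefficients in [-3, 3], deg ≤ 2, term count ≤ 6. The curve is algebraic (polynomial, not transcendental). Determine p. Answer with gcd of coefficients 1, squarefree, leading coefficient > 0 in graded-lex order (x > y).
2*x^2 - 3*x*y + y^2 + 3*y

First, degree: no degree-1 curve has this shape, so deg p = 2.
Next, checking where it meets the axes: it crosses the x-axis at the gridline x = 0; it meets the y-axis at y = 0 (among the integer gridlines).
Finally, solving for integer coefficients yields p as stated.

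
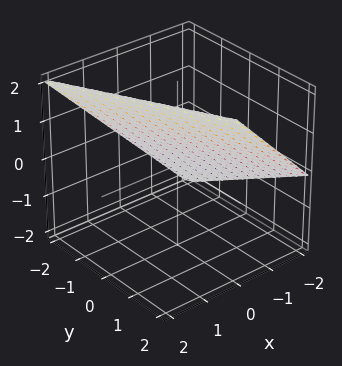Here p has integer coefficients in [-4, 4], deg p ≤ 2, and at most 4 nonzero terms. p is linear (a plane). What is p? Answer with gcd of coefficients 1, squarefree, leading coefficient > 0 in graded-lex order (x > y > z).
1. deg p = 1.
2. Reading off the gridlines: it meets the x-axis at x = -1 (among the integer gridlines); it crosses the y-axis at the gridline y = -2.
3. Together with the visible shape, these determine p as stated.

2*x + y - 2*z + 2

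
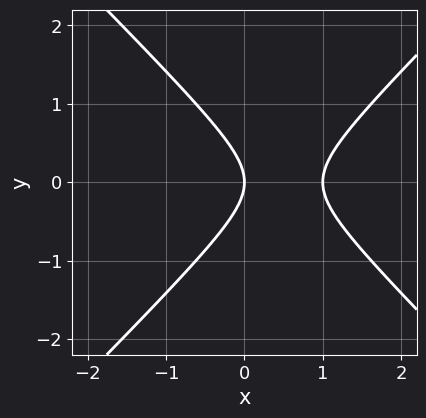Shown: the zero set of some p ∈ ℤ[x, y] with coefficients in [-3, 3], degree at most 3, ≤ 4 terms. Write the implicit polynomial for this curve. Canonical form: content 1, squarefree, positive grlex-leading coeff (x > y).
x^2 - y^2 - x

1. deg p = 2. No degree-1 curve has this shape.
2. Symmetries: it's symmetric under y → −y, forcing even powers of y.
3. From the axis intercepts and sections: it crosses the y-axis at the gridline y = 0; the x-axis gridline crossings are at x ∈ {0, 1}.
4. Assembling these constraints gives the stated polynomial.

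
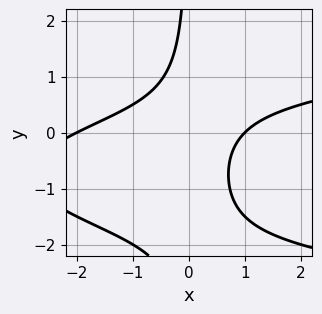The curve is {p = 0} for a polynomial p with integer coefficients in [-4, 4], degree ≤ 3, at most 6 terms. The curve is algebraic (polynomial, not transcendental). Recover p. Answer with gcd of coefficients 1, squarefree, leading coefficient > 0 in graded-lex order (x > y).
2*x*y^2 - x^2 + 3*x*y - x + 2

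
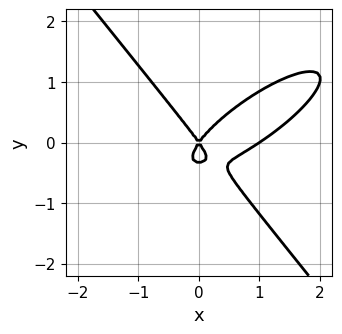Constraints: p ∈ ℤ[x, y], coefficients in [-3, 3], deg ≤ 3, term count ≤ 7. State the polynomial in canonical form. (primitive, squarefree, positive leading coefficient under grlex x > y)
(a) The degree is 3 — a generic line meets the curve in up to 3 points.
(b) Observable constraints: it meets the y-axis at y = 0 (among the integer gridlines); the x-axis gridline crossings are at x ∈ {0, 1}.
(c) These observations pin down the coefficients.

2*x^3 - 3*x^2*y + 3*y^3 - 2*x^2 + y^2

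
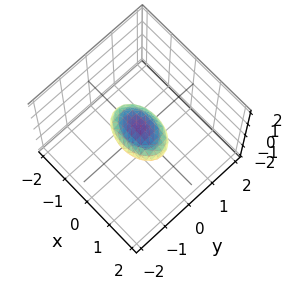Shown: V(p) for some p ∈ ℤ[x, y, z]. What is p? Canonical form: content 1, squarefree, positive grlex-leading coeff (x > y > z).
deg p = 2. A closed, bounded, convex surface; a quadric.
Symmetries: it's symmetric under y → −y, forcing even powers of y; it's symmetric under x → −x, forcing even powers of x; the z ↦ −z reflection is a symmetry, so z appears only in even powers.
Reading off the gridlines: among the integer gridlines, it crosses the x-axis at x ∈ {-1, 1}.
Together with the visible shape, these determine p as stated.

x^2 + 2*y^2 + 3*z^2 - 1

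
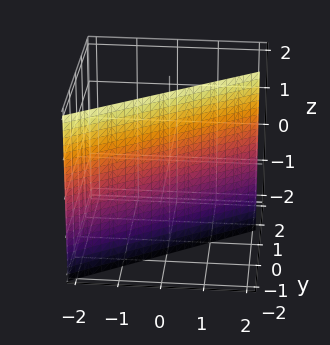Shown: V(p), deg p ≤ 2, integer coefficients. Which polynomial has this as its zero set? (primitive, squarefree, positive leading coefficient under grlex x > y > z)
The degree is 1 — the surface is flat (a plane).
From the axis intercepts and sections: it meets the x-axis at x = 1 (among the integer gridlines); no z-intercept at any integer in the box.
Solving for integer coefficients yields p as stated.

2*x - 3*y - 2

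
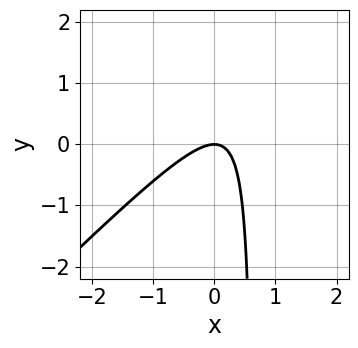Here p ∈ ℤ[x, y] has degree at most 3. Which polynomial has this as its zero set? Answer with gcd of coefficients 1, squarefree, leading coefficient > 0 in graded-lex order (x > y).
(a) Degree: the shape is more complex than any degree-1 curve, so deg p = 2.
(b) Observable constraints: it meets the y-axis at y = 0 (among the integer gridlines); it crosses the x-axis at the gridline x = 0.
(c) Together with the visible shape, these determine p as stated.

3*x^2 - 3*x*y + 2*y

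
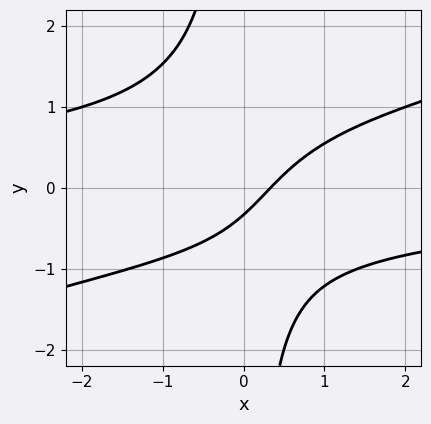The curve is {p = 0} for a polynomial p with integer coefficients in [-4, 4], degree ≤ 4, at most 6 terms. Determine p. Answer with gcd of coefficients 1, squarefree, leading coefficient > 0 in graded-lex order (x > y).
x^2*y - 3*x*y^2 + 3*x - 3*y - 1

deg p = 3. No degree-2 curve has this shape.
Putting this together gives p.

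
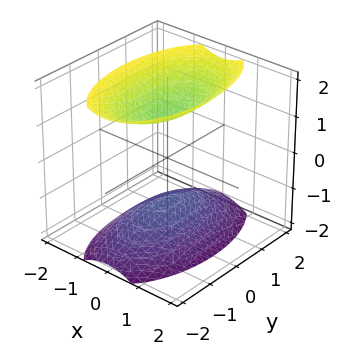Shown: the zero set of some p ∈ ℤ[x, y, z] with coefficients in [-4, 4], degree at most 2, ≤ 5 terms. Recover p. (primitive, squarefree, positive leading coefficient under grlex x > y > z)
3*x^2 + y^2 - 2*z^2 + 3

(a) The picture has 2 separate pieces. They look like related sheets of one shape, so recover p as a whole.
(b) deg p = 2. Two sheets facing apart; a quadric.
(c) Symmetries: the z ↦ −z reflection is a symmetry, so z appears only in even powers; mirror symmetry x ↦ −x ⇒ only even powers of x; mirror symmetry y ↦ −y ⇒ only even powers of y.
(d) Reading off the gridlines: it misses every integer gridline on the x-axis; no y-intercept at any integer in the box.
(e) Solving for integer coefficients yields p as stated.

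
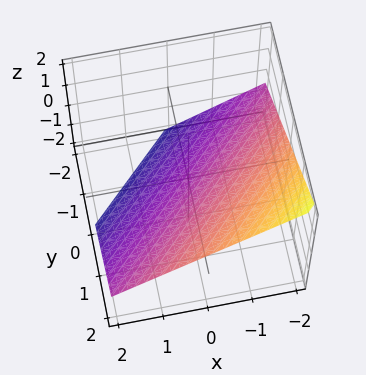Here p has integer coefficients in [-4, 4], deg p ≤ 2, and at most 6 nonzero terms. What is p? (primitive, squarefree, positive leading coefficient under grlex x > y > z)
1. deg p = 1.
2. From the visible intercepts: it meets the x-axis at x = -1 (among the integer gridlines); it crosses the y-axis at the gridline y = 1.
3. These observations pin down the coefficients.

2*x - 2*y + 3*z + 2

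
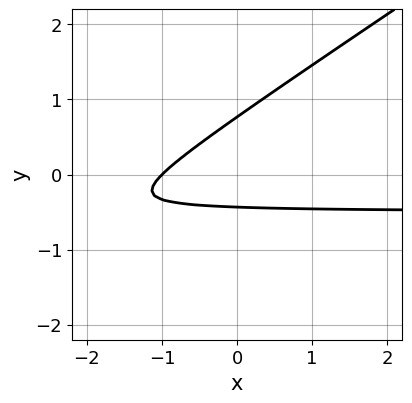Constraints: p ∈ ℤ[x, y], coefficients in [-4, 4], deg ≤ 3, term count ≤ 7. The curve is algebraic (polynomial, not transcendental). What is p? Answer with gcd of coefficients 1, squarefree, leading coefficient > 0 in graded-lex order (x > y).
First, degree: the shape is more complex than any degree-1 curve, so deg p = 2.
Next, checking where it meets the axes: it meets the x-axis at x = -1 (among the integer gridlines).
Finally, these observations pin down the coefficients.

2*x*y - 3*y^2 + x + y + 1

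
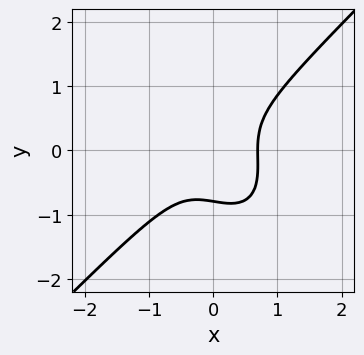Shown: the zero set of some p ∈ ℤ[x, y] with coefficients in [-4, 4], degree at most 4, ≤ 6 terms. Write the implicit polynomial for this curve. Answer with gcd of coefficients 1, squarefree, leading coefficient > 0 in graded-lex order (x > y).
1. deg p = 3. No degree-2 curve has this shape.
2. Matching integer coefficients to the picture gives p.

3*x^3 - x*y^2 - 2*y^3 - 1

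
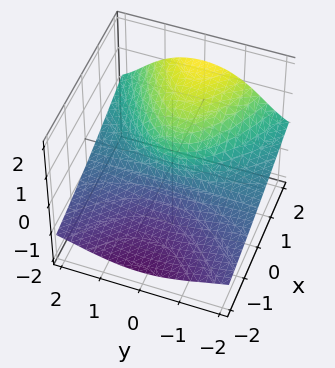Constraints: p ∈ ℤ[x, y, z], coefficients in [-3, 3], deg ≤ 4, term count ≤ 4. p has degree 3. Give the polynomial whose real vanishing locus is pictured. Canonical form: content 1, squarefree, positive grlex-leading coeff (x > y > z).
2*y^2*z + 2*z^3 + y^2 - 3*x

(a) The degree is 3 — a generic line meets the surface in up to 3 points.
(b) From the axis intercepts and sections: it crosses the z-axis at the gridline z = 0; one x-axis crossing is at x = 0.
(c) These observations pin down the coefficients.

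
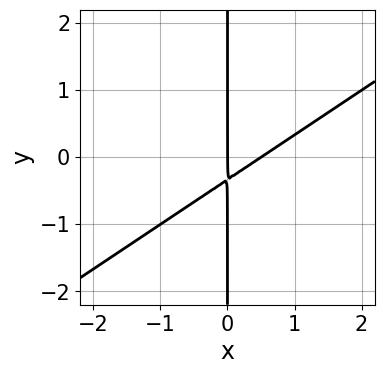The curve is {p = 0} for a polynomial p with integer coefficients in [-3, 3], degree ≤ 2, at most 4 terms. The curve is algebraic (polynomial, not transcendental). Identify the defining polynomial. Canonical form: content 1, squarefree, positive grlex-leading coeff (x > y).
First, the degree is 2 — the shape is more complex than any degree-1 curve.
Next, from the axis intercepts and sections: every point of the y-axis in the box is on the curve; it crosses the x-axis at the gridline x = 0.
Finally, fitting integer coefficients to these (and the overall shape) gives p.

2*x^2 - 3*x*y - x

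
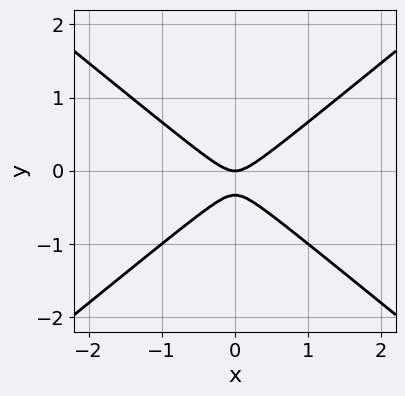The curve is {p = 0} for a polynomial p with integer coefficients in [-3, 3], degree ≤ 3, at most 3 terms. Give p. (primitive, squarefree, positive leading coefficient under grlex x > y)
2*x^2 - 3*y^2 - y

1. deg p = 2.
2. Symmetries: it's symmetric under x → −x, forcing even powers of x.
3. Against the integer gridlines: it meets the x-axis at x = 0 (among the integer gridlines); one y-axis crossing is at y = 0.
4. Fitting integer coefficients to these (and the overall shape) gives p.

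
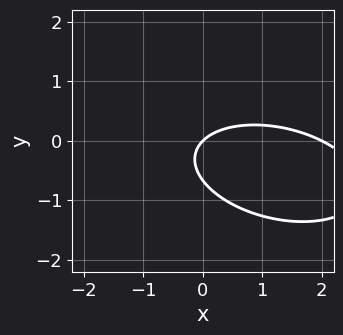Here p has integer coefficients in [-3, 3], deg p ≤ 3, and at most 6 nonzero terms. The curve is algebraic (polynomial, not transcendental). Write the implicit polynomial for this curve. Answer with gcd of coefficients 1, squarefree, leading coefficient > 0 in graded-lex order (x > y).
x^2 + x*y + 3*y^2 - 2*x + 2*y

First, deg p = 2.
Then, reading off the gridlines: among the integer gridlines, it crosses the x-axis at x ∈ {0, 2}; it crosses the y-axis at the gridline y = 0.
Finally, putting this together gives p.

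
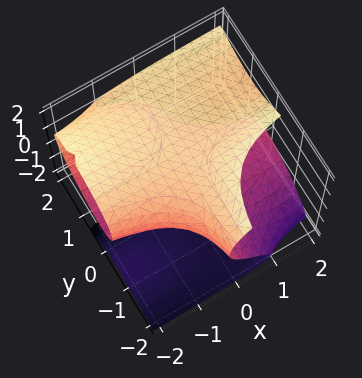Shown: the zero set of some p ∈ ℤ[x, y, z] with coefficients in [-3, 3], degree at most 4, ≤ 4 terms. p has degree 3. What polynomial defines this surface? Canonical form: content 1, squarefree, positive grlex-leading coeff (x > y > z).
x*y^2 - x*y*z - z^3 + 3*z

1. The degree is 3 — the shape is more complex than any degree-2 surface.
2. Against the integer gridlines: it crosses the z-axis at the gridline z = 0; every point of the y-axis in the box is on the surface; the visible x-axis segment lies entirely on the surface.
3. Solving for integer coefficients yields p as stated.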